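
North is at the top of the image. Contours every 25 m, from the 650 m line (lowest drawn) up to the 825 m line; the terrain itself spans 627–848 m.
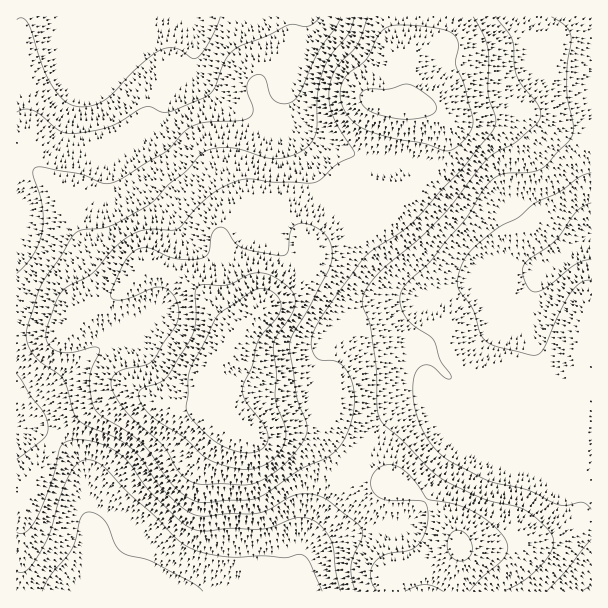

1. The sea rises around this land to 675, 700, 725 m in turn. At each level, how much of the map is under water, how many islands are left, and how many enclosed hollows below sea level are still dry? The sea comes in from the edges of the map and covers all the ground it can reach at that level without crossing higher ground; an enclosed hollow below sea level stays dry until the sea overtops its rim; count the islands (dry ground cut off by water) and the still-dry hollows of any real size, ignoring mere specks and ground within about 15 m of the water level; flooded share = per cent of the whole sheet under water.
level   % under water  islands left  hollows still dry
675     17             0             0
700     38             0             0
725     54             0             0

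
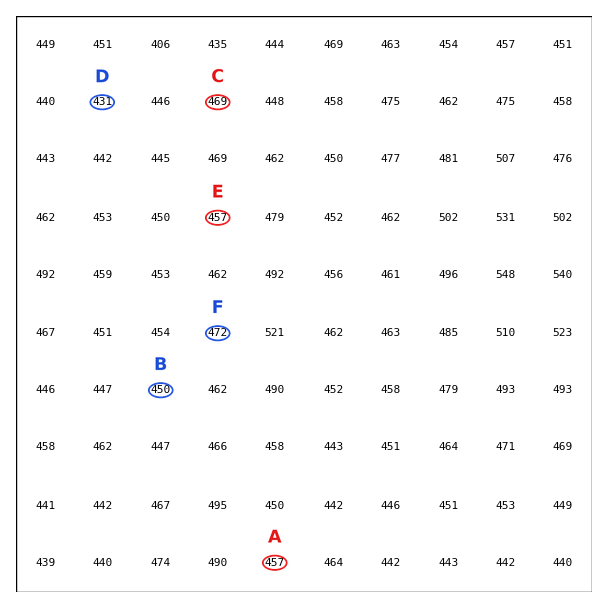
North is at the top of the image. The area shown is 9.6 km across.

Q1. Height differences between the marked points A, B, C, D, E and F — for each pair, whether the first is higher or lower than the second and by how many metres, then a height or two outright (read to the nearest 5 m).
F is higher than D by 40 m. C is higher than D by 40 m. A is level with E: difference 0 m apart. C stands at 470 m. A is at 455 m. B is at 450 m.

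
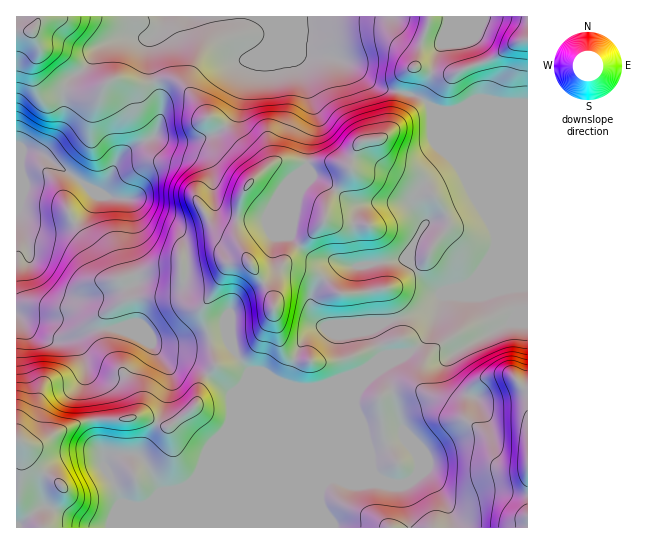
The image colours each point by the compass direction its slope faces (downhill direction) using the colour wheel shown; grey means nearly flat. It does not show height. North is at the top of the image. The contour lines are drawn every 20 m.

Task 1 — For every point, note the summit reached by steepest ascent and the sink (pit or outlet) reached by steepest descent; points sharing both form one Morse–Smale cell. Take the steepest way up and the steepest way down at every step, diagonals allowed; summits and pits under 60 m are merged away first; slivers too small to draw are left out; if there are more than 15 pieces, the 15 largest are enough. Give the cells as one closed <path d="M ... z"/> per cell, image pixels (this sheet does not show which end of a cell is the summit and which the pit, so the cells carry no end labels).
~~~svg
<path d="M269 32l-2 10-12 11-3 5-16 52-4 8-11 13-10 5-20 5-20 0-16-5-22 11-14 11-15 31-5 5 16 5 16 1 15 19 33 15 8 16 1 23-3 8-10 6-36-6-22 11-28 7-19 0-8-3-14-10-16-21-5-24-10-25-1 98 13 15 21 11 16 0 25-9 27-3 11 3 26 13 27 0 44-9 14 26 11 12 24 10 23 5 25-1 82-33-20 2-9-17-3-10 9-6 43-12 8-4 9-12 9-4-12 2-4-2-26-29 2-13 14-26-10-17 1-12 11-13 28-19-15-39-7-13-11-11-13-6-30-5-38-28-14-4-22-1-18-7z"/><path d="M17 315l0 213 306 0 1-14-5-16 1-11 35-81 0-8 6-12 13-13 19-12-70 26-25 1-23-5-24-10-11-12-14-26-44 9-27 0-26-13-15-3-23 3-25 9-16 0-21-11z"/><path d="M527 105l-56 0-16 6-22-1 19 19 5 9 38 91 1 16-7 14-15 21-33 17-10 32-8 13-10 9-34 18-20 21-4 8 0 8-35 81-1 11 5 16 1 14 203-1z"/><path d="M162 16l-145 0-1 134 21 2 6 3 47 34 11 4 18-35 14-11 18-8 6-8 4-16 0-13-10-29-2-32 11-12 3-7z"/><path d="M527 16l-272 1 6 3 7 11 19 17 18 7 22 1 14 4 38 28 38 8 20 15 18 0 16-6 57 0z"/><path d="M29 151l-13 0 0 64 11 26 2 18 19 27 9 7 13 6 19 0 24-6 22-9 1-5-8-28 0-20 3-13-3-17-25-5-9-4-51-37z"/><path d="M254 16l-91 1-3 12-11 12 2 32 10 29 0 13-6 20 2 2 14 4 20 0 20-5 17-13 8-13 16-52 16-19 0-10-7-9z"/><path d="M437 113l-1 4 19 45-28 19-11 13-1 12 10 17-14 26-2 13 20 23 13 8 21-6 13-9 19-29 1-15-39-96-5-9z"/><path d="M131 200l-3 1 3 13-3 37 8 31 13-1 17 6 9 0 7-3 6-11-1-23-4-11-6-7-31-13z"/><path d="M441 296l-8 11-8 4-43 12-9 6 3 10 9 17 22-3 16-11 13-27z"/>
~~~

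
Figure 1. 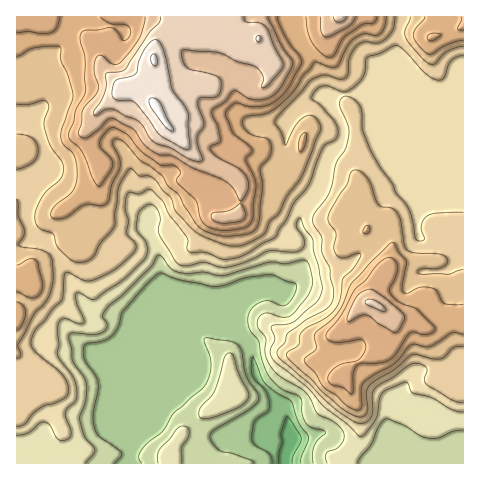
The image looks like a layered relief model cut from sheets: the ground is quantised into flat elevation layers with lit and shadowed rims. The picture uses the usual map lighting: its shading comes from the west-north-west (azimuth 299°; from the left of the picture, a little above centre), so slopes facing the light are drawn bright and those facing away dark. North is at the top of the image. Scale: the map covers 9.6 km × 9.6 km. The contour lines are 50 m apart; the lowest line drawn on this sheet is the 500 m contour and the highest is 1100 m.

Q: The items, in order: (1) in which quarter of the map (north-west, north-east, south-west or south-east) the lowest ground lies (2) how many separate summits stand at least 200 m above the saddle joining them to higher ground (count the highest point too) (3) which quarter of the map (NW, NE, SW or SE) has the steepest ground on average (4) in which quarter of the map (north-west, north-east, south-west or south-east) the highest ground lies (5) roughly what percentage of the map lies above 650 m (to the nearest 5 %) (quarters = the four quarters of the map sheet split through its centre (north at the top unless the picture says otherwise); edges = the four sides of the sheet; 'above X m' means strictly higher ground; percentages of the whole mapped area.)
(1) The lowest ground is in the south-east quarter.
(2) Counting only tops that stand 200 m proud, the map has 2 summits.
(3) The steepest ground, on average, is in the south-east quarter.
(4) The highest point lies in the north-west quarter of the map.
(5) About 80 % of the map lies above 650 m.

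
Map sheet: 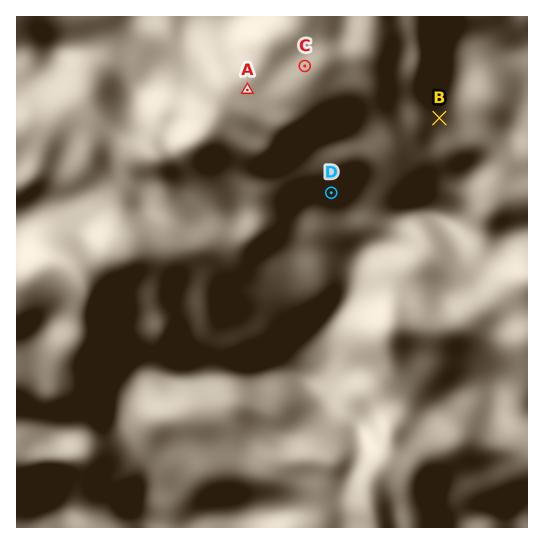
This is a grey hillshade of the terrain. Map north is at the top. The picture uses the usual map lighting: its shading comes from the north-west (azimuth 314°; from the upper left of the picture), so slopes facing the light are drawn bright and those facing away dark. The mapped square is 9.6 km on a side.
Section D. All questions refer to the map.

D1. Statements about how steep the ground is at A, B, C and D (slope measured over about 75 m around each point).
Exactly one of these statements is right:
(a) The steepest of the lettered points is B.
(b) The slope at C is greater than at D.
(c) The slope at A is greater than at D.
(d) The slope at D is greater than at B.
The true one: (d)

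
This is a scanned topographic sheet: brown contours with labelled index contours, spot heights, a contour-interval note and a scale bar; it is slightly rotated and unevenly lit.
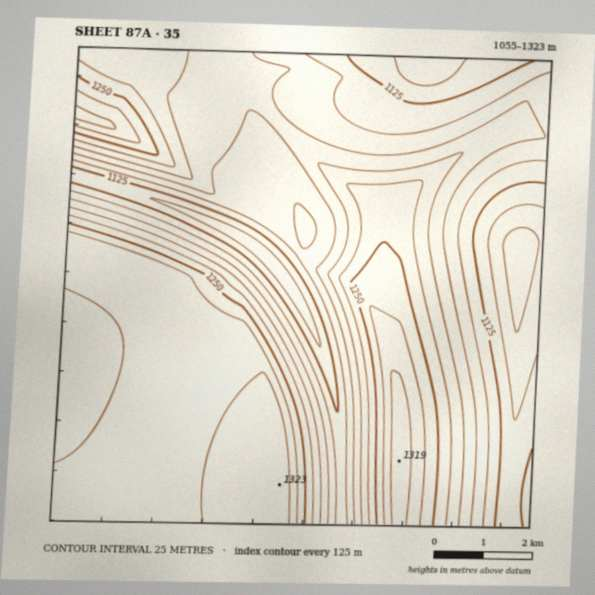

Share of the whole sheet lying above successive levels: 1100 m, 95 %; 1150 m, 77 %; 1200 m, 50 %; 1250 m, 34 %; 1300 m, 6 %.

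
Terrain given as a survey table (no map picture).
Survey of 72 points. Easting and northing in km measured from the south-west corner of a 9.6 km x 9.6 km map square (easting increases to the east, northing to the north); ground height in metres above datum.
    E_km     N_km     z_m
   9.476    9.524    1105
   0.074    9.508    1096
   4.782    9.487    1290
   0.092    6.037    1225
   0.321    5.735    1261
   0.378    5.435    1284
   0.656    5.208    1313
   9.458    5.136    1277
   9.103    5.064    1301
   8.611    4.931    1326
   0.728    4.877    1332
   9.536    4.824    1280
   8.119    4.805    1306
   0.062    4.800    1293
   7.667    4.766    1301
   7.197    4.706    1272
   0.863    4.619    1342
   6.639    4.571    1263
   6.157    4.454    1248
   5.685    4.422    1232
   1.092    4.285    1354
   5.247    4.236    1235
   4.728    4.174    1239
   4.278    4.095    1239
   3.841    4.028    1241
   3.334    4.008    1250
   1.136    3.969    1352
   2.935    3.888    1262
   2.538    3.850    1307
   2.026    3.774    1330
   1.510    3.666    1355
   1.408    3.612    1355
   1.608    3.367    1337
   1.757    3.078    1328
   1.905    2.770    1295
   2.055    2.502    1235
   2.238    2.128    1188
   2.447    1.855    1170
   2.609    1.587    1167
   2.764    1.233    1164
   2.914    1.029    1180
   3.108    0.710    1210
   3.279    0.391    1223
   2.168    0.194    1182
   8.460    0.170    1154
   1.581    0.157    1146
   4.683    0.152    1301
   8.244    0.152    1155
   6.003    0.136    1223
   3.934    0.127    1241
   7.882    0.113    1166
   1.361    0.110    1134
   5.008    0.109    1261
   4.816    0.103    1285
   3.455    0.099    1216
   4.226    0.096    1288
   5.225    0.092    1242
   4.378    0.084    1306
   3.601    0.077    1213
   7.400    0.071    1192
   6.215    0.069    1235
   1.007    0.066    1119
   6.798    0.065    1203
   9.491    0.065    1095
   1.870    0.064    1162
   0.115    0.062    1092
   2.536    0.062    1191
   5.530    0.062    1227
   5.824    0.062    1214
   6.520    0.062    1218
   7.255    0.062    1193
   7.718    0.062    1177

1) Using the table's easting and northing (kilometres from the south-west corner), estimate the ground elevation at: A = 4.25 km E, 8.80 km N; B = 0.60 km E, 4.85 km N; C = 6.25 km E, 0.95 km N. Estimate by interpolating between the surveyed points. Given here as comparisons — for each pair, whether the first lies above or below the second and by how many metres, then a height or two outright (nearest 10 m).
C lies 90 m below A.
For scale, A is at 1330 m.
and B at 1320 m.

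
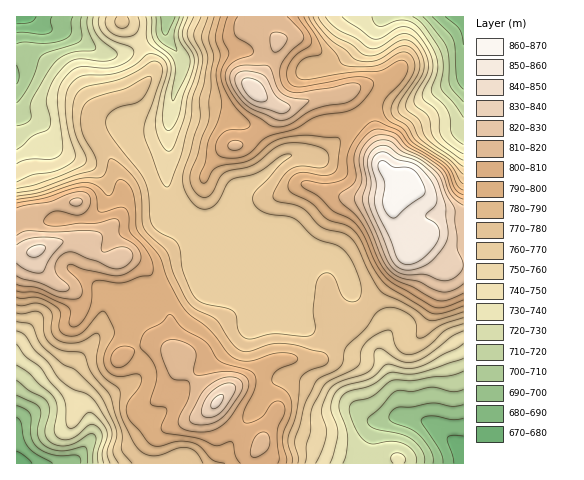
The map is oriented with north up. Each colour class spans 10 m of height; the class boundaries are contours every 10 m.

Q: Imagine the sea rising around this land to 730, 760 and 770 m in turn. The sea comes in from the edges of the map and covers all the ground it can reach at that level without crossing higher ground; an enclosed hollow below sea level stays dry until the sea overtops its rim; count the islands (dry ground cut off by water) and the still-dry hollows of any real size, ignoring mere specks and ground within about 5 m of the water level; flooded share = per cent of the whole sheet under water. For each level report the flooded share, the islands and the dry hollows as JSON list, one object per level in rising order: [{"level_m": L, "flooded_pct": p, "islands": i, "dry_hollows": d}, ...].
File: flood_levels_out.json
[{"level_m": 730, "flooded_pct": 14, "islands": 0, "dry_hollows": 0}, {"level_m": 760, "flooded_pct": 28, "islands": 0, "dry_hollows": 0}, {"level_m": 770, "flooded_pct": 44, "islands": 0, "dry_hollows": 0}]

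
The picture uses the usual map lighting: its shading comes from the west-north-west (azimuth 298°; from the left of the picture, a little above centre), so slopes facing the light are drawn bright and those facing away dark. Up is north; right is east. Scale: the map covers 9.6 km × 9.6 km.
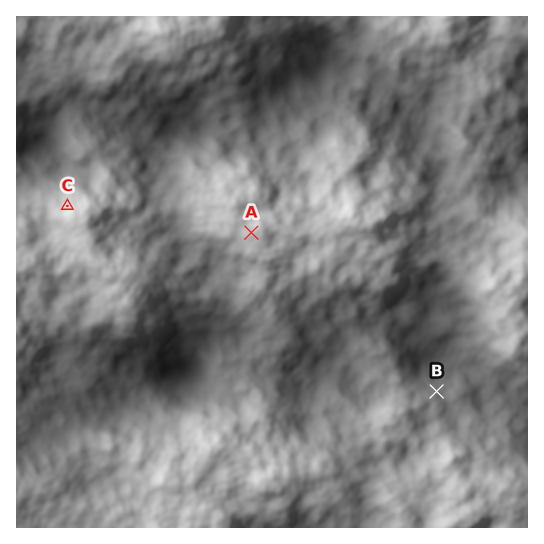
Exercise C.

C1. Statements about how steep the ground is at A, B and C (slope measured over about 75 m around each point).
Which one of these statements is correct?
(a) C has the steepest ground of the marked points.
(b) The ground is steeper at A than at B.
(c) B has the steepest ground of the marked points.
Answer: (a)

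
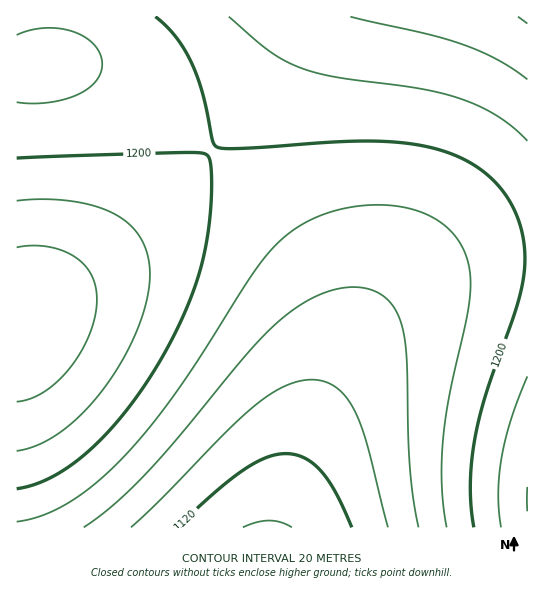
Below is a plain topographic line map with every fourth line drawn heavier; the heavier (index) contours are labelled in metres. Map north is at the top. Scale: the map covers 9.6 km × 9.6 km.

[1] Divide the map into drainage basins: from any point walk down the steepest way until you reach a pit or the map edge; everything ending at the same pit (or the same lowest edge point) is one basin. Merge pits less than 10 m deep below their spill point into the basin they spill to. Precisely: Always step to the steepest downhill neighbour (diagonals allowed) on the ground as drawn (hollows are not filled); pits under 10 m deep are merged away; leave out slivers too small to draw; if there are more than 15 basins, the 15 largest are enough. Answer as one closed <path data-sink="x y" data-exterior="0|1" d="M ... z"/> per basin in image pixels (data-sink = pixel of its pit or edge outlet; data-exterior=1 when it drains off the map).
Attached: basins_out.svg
<path data-sink="267 527" data-exterior="1" d="M527 16l-224 0-3 3-16 34-25 40-34 42-40 44-70 66-73 56-13 12-6 8-7 1 1 206 511-1z"/><path data-sink="42 63" data-exterior="0" d="M302 16l-286 1 1 304 6 0 6-8 13-12 73-56 44-40 46-47 54-65 25-40z"/>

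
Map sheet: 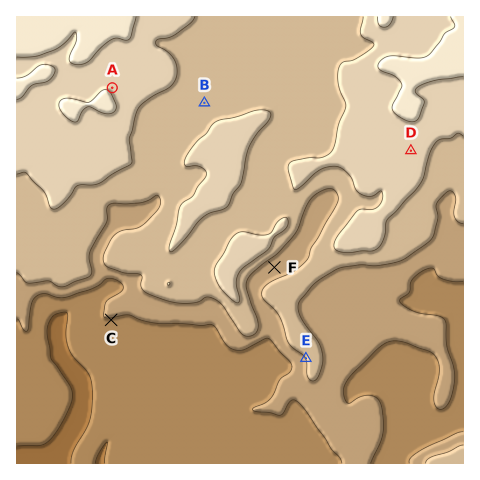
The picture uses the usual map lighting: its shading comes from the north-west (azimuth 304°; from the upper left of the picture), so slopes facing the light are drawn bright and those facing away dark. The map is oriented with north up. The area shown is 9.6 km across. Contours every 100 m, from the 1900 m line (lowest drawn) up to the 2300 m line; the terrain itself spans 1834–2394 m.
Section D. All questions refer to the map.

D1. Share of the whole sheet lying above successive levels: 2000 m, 74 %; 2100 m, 57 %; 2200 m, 26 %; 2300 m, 5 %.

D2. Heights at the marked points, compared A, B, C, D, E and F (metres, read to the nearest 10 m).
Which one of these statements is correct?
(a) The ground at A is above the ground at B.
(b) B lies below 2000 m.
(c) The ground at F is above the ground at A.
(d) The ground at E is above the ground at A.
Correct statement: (a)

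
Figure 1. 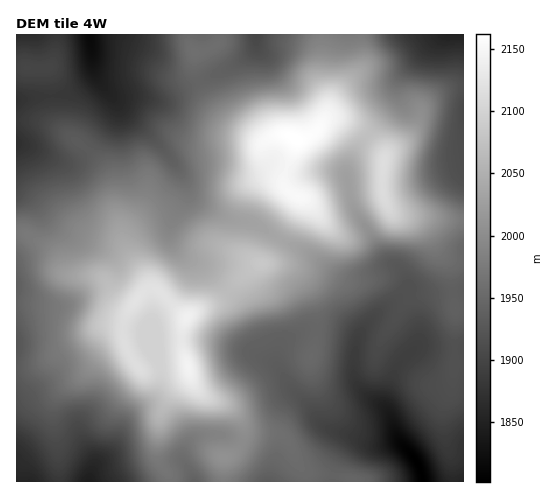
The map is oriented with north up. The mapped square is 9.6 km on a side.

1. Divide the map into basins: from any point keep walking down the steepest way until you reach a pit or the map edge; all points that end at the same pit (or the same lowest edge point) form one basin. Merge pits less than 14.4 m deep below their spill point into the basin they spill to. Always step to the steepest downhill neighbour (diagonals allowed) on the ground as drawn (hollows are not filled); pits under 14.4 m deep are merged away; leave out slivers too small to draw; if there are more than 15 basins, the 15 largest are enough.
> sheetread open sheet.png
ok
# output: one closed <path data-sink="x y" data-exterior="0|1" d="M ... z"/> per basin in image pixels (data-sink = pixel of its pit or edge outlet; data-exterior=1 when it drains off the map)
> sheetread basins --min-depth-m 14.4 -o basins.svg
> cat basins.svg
<path data-sink="423 481" data-exterior="1" d="M337 118l-8 0-7 4-9 12-17 8-12 31-1 11 5 8 12 6 0 3-5 13-27 46-15 7-32 32-27 13-7 6-28-27-5-3-9 3-19 25-3 7 0 17 3 7 8 15 7 8 46-5 8 21 9 10 25 10 20 25 34 4 6 8 8 20 7 8 2 11 157 0 1-262-60-4-12-4-10-20 3-33-3-9-21-22z"/><path data-sink="90 35" data-exterior="1" d="M220 34l-163 0-3 24-2 6-6 4 5 20 1 22 5 13 9 10 19 14 23 25 4 10 2 25 13 45 17 24 4 11 11 4 28 27 7-6 27-13 32-32 15-7 27-46 5-13 0-3-12-6-5-8 1-11 13-32-11-7-26 6-23-13-19-15-19-30-4-16 0-13 12-3 10-6 3-5z"/><path data-sink="89 481" data-exterior="1" d="M125 344l-10 3-11 5-22 24-15 9-9 9-4 7-1 22 5 23 2 36 110-1 0-4-8-11-5-13 3-37 11-22 17-15 2-6-1-6-13-2-35 5-9-11z"/><path data-sink="451 35" data-exterior="1" d="M463 34l-102 0 0 33-25 28-12 24 2 1 3-2 8 0 20 8 25 24 3 5-3 37 7 18 8 5 49 5 18-1z"/><path data-sink="17 143" data-exterior="1" d="M32 68l-16 0 0 164 10 2 26 16 13 21 4 3 33 4 17 21 13 6 17-17-5-12-20-29-10-40-2-25-4-10-23-25-26-20-7-17-4-40z"/><path data-sink="256 35" data-exterior="1" d="M321 34l-100 0-4 10-10 6-12 3 1 20 7 16 10 17 18 18 29 16 6 0 14-6 6 0 14 6 13-6 5-5 10-17 0-13-8-20z"/><path data-sink="17 481" data-exterior="1" d="M123 326l-21 1-60 36-26 5 1 114 42-1-1-35-5-23 1-22 4-7 9-9 15-9 22-24 20-8z"/><path data-sink="194 481" data-exterior="1" d="M189 374l-1 5-17 15-10 19-4 30 1 16 11 15 2 8 52 0 1-24 7-3 9-9 4-8 0-13-5-9-10-10-25-10-9-10z"/><path data-sink="269 481" data-exterior="1" d="M244 425l0 13-4 8-9 9-7 3 0 24 81-1 0-8-8-10-8-20-6-8-7-2-24-1z"/><path data-sink="17 35" data-exterior="1" d="M56 34l-39 0-1 33 32 1 4-4 4-11z"/>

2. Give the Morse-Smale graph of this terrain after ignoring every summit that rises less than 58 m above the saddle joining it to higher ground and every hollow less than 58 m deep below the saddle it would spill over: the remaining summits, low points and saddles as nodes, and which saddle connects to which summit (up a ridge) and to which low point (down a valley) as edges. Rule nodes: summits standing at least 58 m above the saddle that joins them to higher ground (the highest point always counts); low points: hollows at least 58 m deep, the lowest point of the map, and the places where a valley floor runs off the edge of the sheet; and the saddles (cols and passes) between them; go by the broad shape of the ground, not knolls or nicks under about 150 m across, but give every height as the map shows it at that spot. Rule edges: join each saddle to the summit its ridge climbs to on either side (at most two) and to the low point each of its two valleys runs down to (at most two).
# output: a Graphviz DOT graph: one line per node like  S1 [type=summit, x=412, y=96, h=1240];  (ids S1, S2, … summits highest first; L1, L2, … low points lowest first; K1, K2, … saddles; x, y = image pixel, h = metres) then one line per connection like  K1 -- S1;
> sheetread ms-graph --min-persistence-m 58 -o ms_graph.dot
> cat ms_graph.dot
graph terrain {
  S1 [type=summit, x=295, y=138, h=2162];
  S2 [type=summit, x=188, y=367, h=2144];
  L1 [type=low, x=423, y=480, h=1802];
  L2 [type=low, x=90, y=35, h=1815];
  L3 [type=low, x=88, y=481, h=1843];
  L4 [type=low, x=452, y=35, h=1849];
  K1 [type=saddle, x=280, y=240, h=2036];
  K2 [type=saddle, x=463, y=220, h=1972];
  K3 [type=saddle, x=17, y=233, h=1967];
  K4 [type=saddle, x=334, y=476, h=1942];
  K5 [type=saddle, x=85, y=148, h=1930];
  K1 -- S1;
  K1 -- S2;
  K1 -- L1;
  K1 -- L2;
  K2 -- S1;
  K2 -- L1;
  K2 -- L4;
  K3 -- S2;
  K3 -- L2;
  K3 -- L3;
  K4 -- S1;
  K4 -- S2;
  K4 -- L1;
  K5 -- S1;
  K5 -- S2;
  K5 -- L2;
}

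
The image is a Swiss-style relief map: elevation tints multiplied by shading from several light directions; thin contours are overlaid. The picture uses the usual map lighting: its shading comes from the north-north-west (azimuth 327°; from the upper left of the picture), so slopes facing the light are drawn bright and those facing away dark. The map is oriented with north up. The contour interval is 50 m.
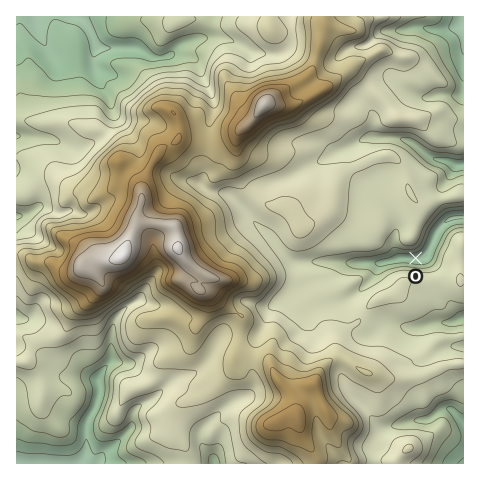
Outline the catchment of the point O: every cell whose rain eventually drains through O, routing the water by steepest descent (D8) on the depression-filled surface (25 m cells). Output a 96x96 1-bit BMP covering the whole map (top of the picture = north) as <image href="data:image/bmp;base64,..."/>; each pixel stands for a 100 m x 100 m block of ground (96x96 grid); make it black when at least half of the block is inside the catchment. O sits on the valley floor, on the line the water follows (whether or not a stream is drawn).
<image width="96" height="96" href="data:image/bmp;base64,Qk2+BAAAAAAAAD4AAAAoAAAAYAAAAGAAAAABAAEAAAAAAIAEAAATCwAAEwsAAAIAAAAAAAAA////AAAAAAAAAAAAAAAAAAAAAAAAAAAAAAAAAAAAAAAAAAAAAAAAAAAAAAAAAAAAAAAAAAAAAAAAAAAAAAAAAAAAAAAAAAAAAAAAAAAAAAAAAAAAAAAAAAAAAAAAAAAAAAAAAAAAAAAAAAAAAAAAAAAAAAAAAAAAAAAAAAAAAAAAAAAAAAAAAAAAAAAAAAAAAAAAAAAAAAAAAAAAAAAAGAAAAAAAAAAAAAAAGAAAAAAAAAAAAAAAGAAAAAAAAAAAAAAAPAAAAAAAAAAAAAAAPgAAAAAAAAAAAAAAfwAAAAAAAAAAAAAA/wAAAAAAAAAAAAAB/4AAAAAAAAAAAAAB/8AAAAAAAAAAAAAD/+AAAAAAAAAAAAAH//AAAAAAAAAAAAH///gAAAAAAAAAAAH///gAAAAAAAAAAAD///gAAAAAAAAAAAD///gAAAAAAAAAAAD///wAAAAAAAAAAAD///4AAAAAAAAAAAD///8AAAAAAAAAAAD///+AAAAAAAAAAAD////AAAAAAAAAAAH////gAAAAAAAAAAP////gAAAAAAAAAAf////wAAAAAAAAAA/////8AAAAAAAAAB//////gAAAAAAAAf//////wAAAAAAAAf//////4AAAAAAAAf//////8AAAAAAAAP//////+AAAAAAAAf//////+AAAAAAAA///////+AAAAAAAB///////+AAAAAAAD////////AAAAAAAH////////AAAAAAAH///////+AAAAAAAP///////+AAAAAAAP///////+AAAAAAAP///////+AAAAAAAP///////+AAAAAAD////8f//+AAAAAA/////8H///AAAAAA/////4D///AAAAAA/////wB///gAAAAAf///8AB///AAAAAAf///4AB///AAAAAAf///gAB//+AAAAAAf///AAA//8AAAAAAf//+AAA//8AAAAAAP//8AAA//8AAAAAAP//4AAAf/8AAAAAAP//4AAAP/4AAAAAAH//4AAAD/4AAAAAAH//4AAAA/wAAAAAAD//4AAAAHgAAAAAAD//4AAAAAAAAAAAAB//4AAAAAAAAAAAAAf/4AAAAAAAAAAAAAAAYAAAAAAAAAAAAAAAAAAAAAAAAAAAAAAAAAAAAAAAAAAAAAAAAAAAAAAAAAAAAAAAAAAAAAAAAAAAAAAAAAAAAAAAAAAAAAAAAAAAAAAAAAAAAAAAAAAAAAAAAAAAAAAAAAAAAAAAAAAAAAAAAAAAAAAAAAAAAAAAAAAAAAAAAAAAAAAAAAAAAAAAAAAAAAAAAAAAAAAAAAAAAAAAAAAAAAAAAAAAAAAAAAAAAAAAAAAAAAAAAAAAAAAAAAAAAAAAAAAAAAAAAAAAAAAAAAAAAAAAAAAAAAAAAAAAAAAAAAAAAAAAAAAAAAAAAAAAAAAAAAAAAAAAAAAAAAAAAAAAAAAAAAAAAAAAAAAAAAAAAAAAAAAAAAAAAAAAAAAAAAAAAAAAAAAAAAAAAAAAAAAAAAAAAAAAAAAAAAAAAAAAA="/>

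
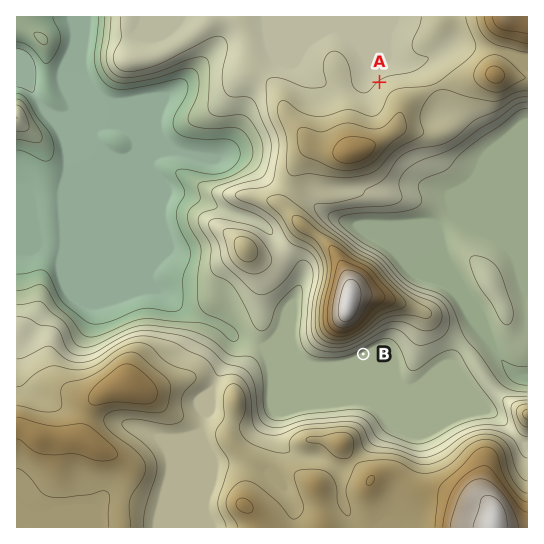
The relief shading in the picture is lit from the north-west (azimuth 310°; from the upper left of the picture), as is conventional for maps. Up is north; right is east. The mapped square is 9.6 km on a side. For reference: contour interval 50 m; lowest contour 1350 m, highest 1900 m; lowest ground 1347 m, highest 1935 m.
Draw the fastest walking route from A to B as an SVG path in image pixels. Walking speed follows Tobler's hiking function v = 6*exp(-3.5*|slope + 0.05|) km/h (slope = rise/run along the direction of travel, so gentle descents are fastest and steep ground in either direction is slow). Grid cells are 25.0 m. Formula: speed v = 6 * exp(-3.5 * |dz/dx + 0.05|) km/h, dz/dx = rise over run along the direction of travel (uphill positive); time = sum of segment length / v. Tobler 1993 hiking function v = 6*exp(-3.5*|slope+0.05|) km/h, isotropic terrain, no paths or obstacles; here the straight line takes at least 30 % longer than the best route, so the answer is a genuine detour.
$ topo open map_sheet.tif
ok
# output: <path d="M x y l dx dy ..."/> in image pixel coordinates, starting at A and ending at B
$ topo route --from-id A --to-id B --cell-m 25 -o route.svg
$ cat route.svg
<path d="M379 82l-24 24-2 1-32 32-7 14-15 14-20 40 0 6 4 8 0 1 2 3 0 4 20 40 0 69 4 8 5 5 11 6 33 0 5-3"/>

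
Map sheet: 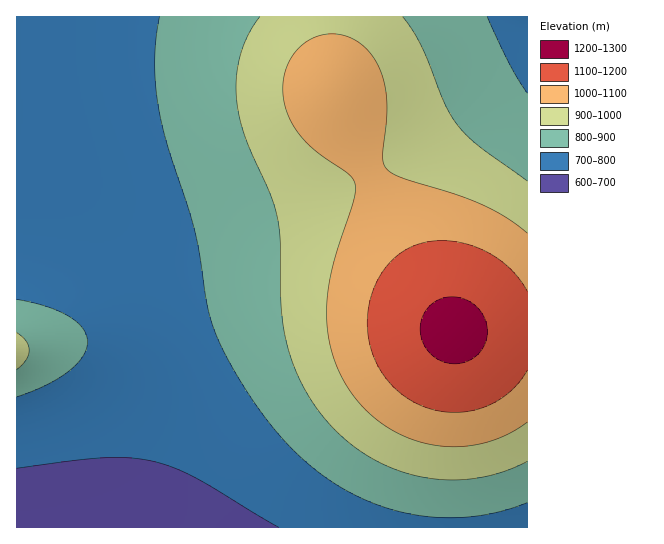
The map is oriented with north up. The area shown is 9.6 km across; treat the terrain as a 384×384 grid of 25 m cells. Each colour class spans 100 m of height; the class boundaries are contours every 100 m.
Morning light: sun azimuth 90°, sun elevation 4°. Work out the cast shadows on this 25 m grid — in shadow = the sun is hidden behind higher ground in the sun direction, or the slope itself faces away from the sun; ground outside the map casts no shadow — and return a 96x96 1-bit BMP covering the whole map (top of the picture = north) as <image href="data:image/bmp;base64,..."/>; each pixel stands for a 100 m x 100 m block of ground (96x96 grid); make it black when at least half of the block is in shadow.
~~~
<image width="96" height="96" href="data:image/bmp;base64,Qk2+BAAAAAAAAD4AAAAoAAAAYAAAAGAAAAABAAEAAAAAAIAEAAATCwAAEwsAAAIAAAAAAAAA////AAAAAAAAAAAAAAAAAAAAAAAAAAAAAAAAAAAAAAAAAAAAAAAAAAAAAAAAAAAAAAAAAAAAAAAAAAAAAAAAAAAAAAAAAAAAAAAAAAAAAAAAAAAAAAAAAAAAAAAAAAAAAAAAAAAAAAAAAAAAAAAAAAAAAAAAAAAAAAAAAAAAAAAAAAAAAAAAAAAAAAAAAAAAAAAP/4AAAAAAAAAAAAH//+AAAAAAAAAAAA////gAAAAAAAAAAP////wAAAAAAAAAA/////4AAAAAAAAAH/////4AAAAAAAAAf/////8AAAAAAAAB//////8AAAAAAAAH//////+AAAAAAAAf//////+AAAAAAAB////////AAAAAAAD////////AAAAAAAH////////AAAAAAAP////////AAAAAAAf////////gAAAAAA/////////gAAAAAB/////////gAAAAAB/////////gAAAAAD/////////gAAAAAD/////////gAAAAAD/////////gAAAAAH/////////gAAAAAH/////////gAAAAAH/////////gAAAAAH/////////gAAAAAH/////////gAAAAAP/////////gAAAAAP/////////gAAAAAP/////////gAAAAAP/////////gAAAAAP/////////gAAAAAH/////////AAAAAAH/////////AAAAAAH/////////AAAAAAD/////////AAAAAAB////////+AAAAAAA////////+AAAAAAAf///////8AAAAAAAP///////8AAAAAAAH///////4AAAAAAAB///////wAAAAAAAA///////gAAAAAAAAP//////AAAAAAAAAH/////+AAAAAAAAAB/////4AAAAAAAAAAf////gAAAAAAAAAAP///+AAAAAAAAAAAH///8AAAAAAAAAAAD///wAAAAAAAAAAAD///AAAAAAAAAAAAD//+AAAAAAAAAAAAD//8AAAAAAAAAAAAH//8AAAAAAAAAAAAP//8AAAAAAAAAAAAf//8AAAAAAAAAAAA///8AAAAAAAAAAAD///8AAAAAAAAAAAH///8AAAAAAAAAAAf///8AAAAAAAAAAA////8AAAAAAAAAAD////8AAAAAAAAAAH////8AAAAAAAAAAP////+AAAAAAAAAA/////+AAAAAAAAAB/////+AAAAAAAAAD/////+AAAAAAAAAH/////+AAAAAAAAAP/////+AAAAAAAAAf/////+AAAAAAAAAf/////+AAAAAAAAAf/////+AAAAAAAAAf/////+AAAAAAAAAf/////+AAAAAAAAAf/////+AAAAAAAAAP/////+AAAAAAAAAH/////+AAAAAAAAAB/////+AAAAAAAAAA/////8AAAAAAAAAAP////8AAAAAAAAAAD////8AAAAAAAAAAA////4AAAAAAAAAAAH///4AAAAAAAAAAAA///wAAAAAAAAAAAAH//gAAAAAAAAAAAAAf+AAAAAAAA="/>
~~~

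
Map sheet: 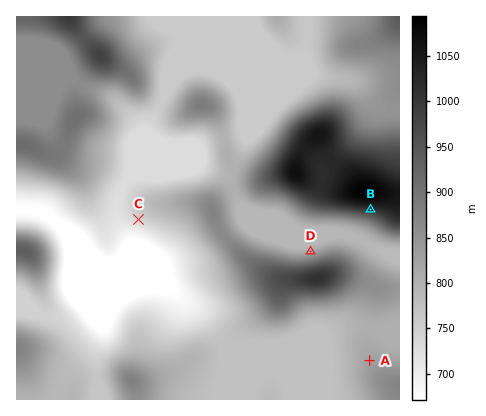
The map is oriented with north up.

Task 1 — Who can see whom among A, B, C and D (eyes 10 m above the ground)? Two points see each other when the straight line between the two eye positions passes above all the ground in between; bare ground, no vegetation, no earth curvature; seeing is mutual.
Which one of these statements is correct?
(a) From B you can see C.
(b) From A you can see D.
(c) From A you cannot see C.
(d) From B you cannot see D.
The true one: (c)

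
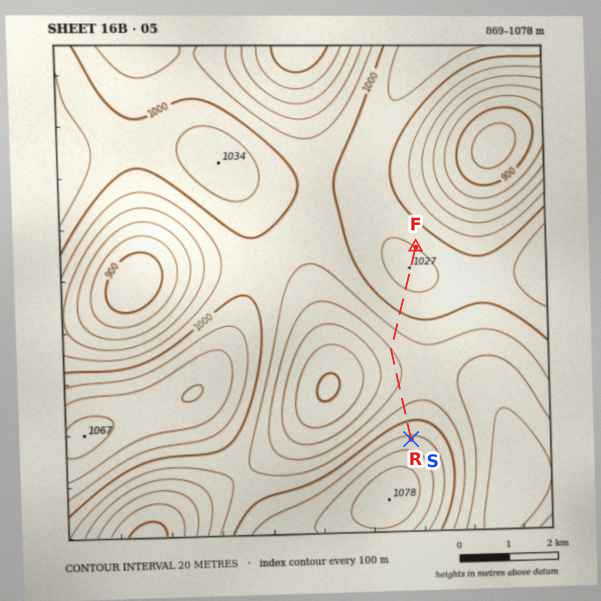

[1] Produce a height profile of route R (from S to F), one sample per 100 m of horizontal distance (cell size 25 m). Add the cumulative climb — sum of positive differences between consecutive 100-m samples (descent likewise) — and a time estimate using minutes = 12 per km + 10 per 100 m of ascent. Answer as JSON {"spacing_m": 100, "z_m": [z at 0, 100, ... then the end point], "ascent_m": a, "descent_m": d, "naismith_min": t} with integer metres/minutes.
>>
{"spacing_m": 100, "z_m": [1026, 1019, 1012, 1005, 998, 991, 984, 978, 973, 968, 964, 960, 958, 956, 955, 955, 956, 957, 959, 964, 969, 974, 979, 985, 990, 996, 1001, 1006, 1010, 1015, 1018, 1021, 1024, 1025, 1026, 1027, 1026, 1025, 1023, 1020, 1020], "ascent_m": 71, "descent_m": 77, "naismith_min": 54}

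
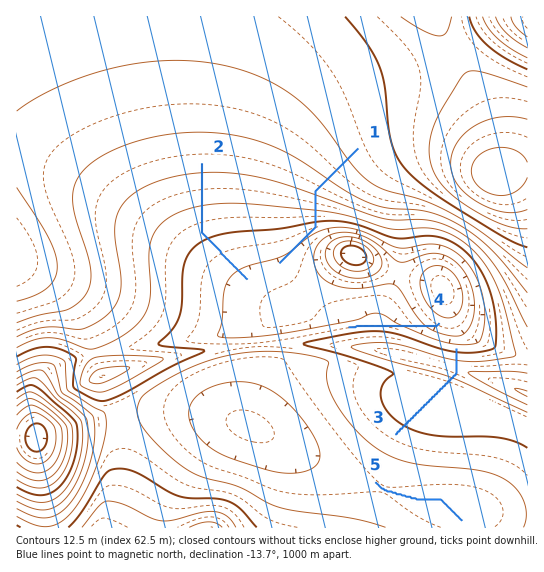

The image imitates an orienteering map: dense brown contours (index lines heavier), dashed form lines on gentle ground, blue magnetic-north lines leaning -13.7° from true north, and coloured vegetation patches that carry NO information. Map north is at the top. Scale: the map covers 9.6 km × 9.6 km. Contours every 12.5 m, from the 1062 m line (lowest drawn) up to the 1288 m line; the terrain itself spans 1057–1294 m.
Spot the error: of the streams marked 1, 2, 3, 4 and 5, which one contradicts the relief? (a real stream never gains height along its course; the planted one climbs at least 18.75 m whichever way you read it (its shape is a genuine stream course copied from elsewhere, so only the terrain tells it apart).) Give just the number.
3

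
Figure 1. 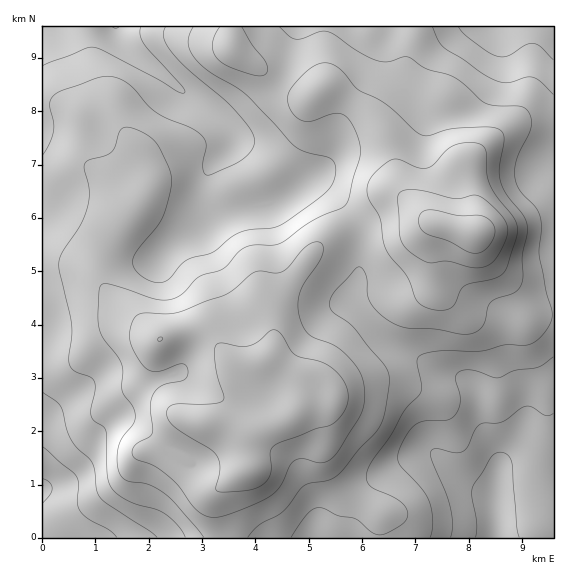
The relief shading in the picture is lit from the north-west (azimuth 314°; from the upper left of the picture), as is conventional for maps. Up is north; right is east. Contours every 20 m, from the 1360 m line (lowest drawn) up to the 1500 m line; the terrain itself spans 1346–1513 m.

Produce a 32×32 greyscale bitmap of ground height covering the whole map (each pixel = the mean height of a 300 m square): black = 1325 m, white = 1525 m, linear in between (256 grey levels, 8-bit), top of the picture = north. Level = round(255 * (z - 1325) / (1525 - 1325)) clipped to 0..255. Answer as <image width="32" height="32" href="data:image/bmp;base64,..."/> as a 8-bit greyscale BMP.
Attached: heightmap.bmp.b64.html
<image width="32" height="32" href="data:image/bmp;base64,Qk02CAAAAAAAADYEAAAoAAAAIAAAACAAAAABAAgAAAAAAAAEAAATCwAAEwsAAAABAAAAAAAAAAAAAAEBAQACAgIAAwMDAAQEBAAFBQUABgYGAAcHBwAICAgACQkJAAoKCgALCwsADAwMAA0NDQAODg4ADw8PABAQEAAREREAEhISABMTEwAUFBQAFRUVABYWFgAXFxcAGBgYABkZGQAaGhoAGxsbABwcHAAdHR0AHh4eAB8fHwAgICAAISEhACIiIgAjIyMAJCQkACUlJQAmJiYAJycnACgoKAApKSkAKioqACsrKwAsLCwALS0tAC4uLgAvLy8AMDAwADExMQAyMjIAMzMzADQ0NAA1NTUANjY2ADc3NwA4ODgAOTk5ADo6OgA7OzsAPDw8AD09PQA+Pj4APz8/AEBAQABBQUEAQkJCAENDQwBEREQARUVFAEZGRgBHR0cASEhIAElJSQBKSkoAS0tLAExMTABNTU0ATk5OAE9PTwBQUFAAUVFRAFJSUgBTU1MAVFRUAFVVVQBWVlYAV1dXAFhYWABZWVkAWlpaAFtbWwBcXFwAXV1dAF5eXgBfX18AYGBgAGFhYQBiYmIAY2NjAGRkZABlZWUAZmZmAGdnZwBoaGgAaWlpAGpqagBra2sAbGxsAG1tbQBubm4Ab29vAHBwcABxcXEAcnJyAHNzcwB0dHQAdXV1AHZ2dgB3d3cAeHh4AHl5eQB6enoAe3t7AHx8fAB9fX0Afn5+AH9/fwCAgIAAgYGBAIKCggCDg4MAhISEAIWFhQCGhoYAh4eHAIiIiACJiYkAioqKAIuLiwCMjIwAjY2NAI6OjgCPj48AkJCQAJGRkQCSkpIAk5OTAJSUlACVlZUAlpaWAJeXlwCYmJgAmZmZAJqamgCbm5sAnJycAJ2dnQCenp4An5+fAKCgoAChoaEAoqKiAKOjowCkpKQApaWlAKampgCnp6cAqKioAKmpqQCqqqoAq6urAKysrACtra0Arq6uAK+vrwCwsLAAsbGxALKysgCzs7MAtLS0ALW1tQC2trYAt7e3ALi4uAC5ubkAurq6ALu7uwC8vLwAvb29AL6+vgC/v78AwMDAAMHBwQDCwsIAw8PDAMTExADFxcUAxsbGAMfHxwDIyMgAycnJAMrKygDLy8sAzMzMAM3NzQDOzs4Az8/PANDQ0ADR0dEA0tLSANPT0wDU1NQA1dXVANbW1gDX19cA2NjYANnZ2QDa2toA29vbANzc3ADd3d0A3t7eAN/f3wDg4OAA4eHhAOLi4gDj4+MA5OTkAOXl5QDm5uYA5+fnAOjo6ADp6ekA6urqAOvr6wDs7OwA7e3tAO7u7gDv7+8A8PDwAPHx8QDy8vIA8/PzAPT09AD19fUA9vb2APf39wD4+PgA+fn5APr6+gD7+/sA/Pz8AP39/QD+/v4A////ADU6PkNJVF9odo2cnpqQiX5ycXR1eXt2bl1JOCYdKTQ0Nj1GTlhmcHeJorCup56Wint3ent+gXxwXUg3JR8rNDQvO0tdb36Di561wMC7s6aXh4GBf318dWlYQzMlISw0My46S2SCkpWgrrfAy9LNuaOWkoyBeHBoXk4+MikkLTQzO0dUaIqiqK+xsrvO2tXBraannIp5al9URz86MCguNTZIVWFtiaexsbK4xdDUz8S5tbatmIZxXU5HR0U4LzI4O1Bda3SDmai0wM3U0dDPzsvFwbmmloJoVVFTTEA8Oj1AVWFxe4GOo73O1dPNy83S1dHLxrOhjnZmYmBUSklEQkVdZXF9h5OlusPDxMfJy87T0s7Nu6WTgXZwaFpRVE5JTGZtc3yKmqatsLO+yMvMzM7Ozsy6pZWHe3FlWldbV1NUa3V7f4mcq62rsMDLzs/OzMzKwrGhk4Z6b2ZgY2RhX1tqdoKIkaW3u7S1wcrLzs7IwbyypZeKgXt3dXV1cnBuZmdzhI+brL3Ev73Cwr/EycCyqqOZjYeHiIeKjYmBf350aHSFkp2qtbm5vLy4ub/CuKidl5GNkJebnJ+dlIuIh3xseIeSm6KinqKssLK4vLuzpZiQj5KYoamvraOXj4yHfHB7iJKVkomDi5qkqbG2tLGom5KQk5mjsbm0qaGblYh5c32Jj4qAdnN9jJSapq2tr66kmJKUnKm5wLu6ubCeiXdzfYWIhHxybnN6f4uboqKosKuflZimuMXJytPVwqSGdG13f4SGgnhvbGxveoiOj5moqqKZnbDF09nf6ejTr4p0Z3F6gomLg3ZsZ2ZrcnV4g5Sfnpuhssrd5+nr6dezjXRmbXaAiY6KfW5lY2ZoaWpwfYuTmqe3ytre2dfWwp6Cc2dtdX+GiomAcWVjaGpqaWlteIaYr77HysfCxMGmhnVuaG93foGChIByZWFlam5va2pwfZSruLu3trm8tJd7bmhmcXh7fH5/e3BlXl1ham9wcXV9jZ+rrairtbmxl3xtZGFtdHZ5fX13bGVeV1ljbXd+gIONnKaknJ6pr6uahHJmXmlxc3d6dm1lX1hTWWZ0g4uLipKeopuRkJSXl5OIeWtfaG9xdHFoXlhSUFZkc4GPl5WTl5yZkImIiIWDgoB4bF9laWxtaFxSSkpUY3KAipSdn5uXlI6HhIWGgHdxcXBmVlpeYmNcUEdHVWl4hY2PkJmgnJGJhIF/gH51aWFhZFxJTlNWU0hCRldtgpGYlo6JjpWRhX57fHp1b2VYT1BVTz1BRkc/O0RVaX2Pnp2RiICCh4J6dnR2dGleU0hCRUlFMzY9OzE5TV5tfY2aloiAeHd7d3Jybm5tYVFFPTo+Qj8="/>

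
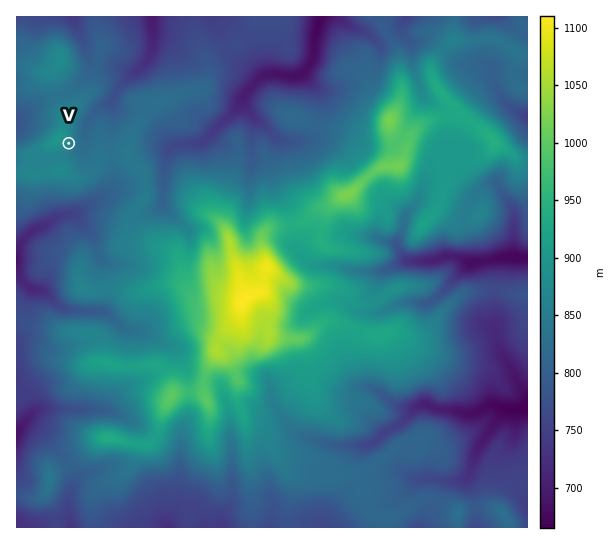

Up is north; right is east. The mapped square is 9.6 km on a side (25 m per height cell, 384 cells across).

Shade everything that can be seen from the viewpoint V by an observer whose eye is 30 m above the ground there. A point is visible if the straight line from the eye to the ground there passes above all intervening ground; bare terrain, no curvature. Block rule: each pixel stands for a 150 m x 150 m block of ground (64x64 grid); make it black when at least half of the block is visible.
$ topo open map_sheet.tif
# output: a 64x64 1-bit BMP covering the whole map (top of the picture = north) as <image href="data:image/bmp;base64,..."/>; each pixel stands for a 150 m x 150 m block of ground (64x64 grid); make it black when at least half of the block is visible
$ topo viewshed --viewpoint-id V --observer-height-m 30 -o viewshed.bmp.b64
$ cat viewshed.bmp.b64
<image width="64" height="64" href="data:image/bmp;base64,Qk0+AgAAAAAAAD4AAAAoAAAAQAAAAEAAAAABAAEAAAAAAAACAAATCwAAEwsAAAIAAAAAAAAA////AAAAAAAAAAAAAAAAAAAAAAAAAAAAAAAAAAAAAAAAAAAAAAAAAOAAAAAAAAAAgAAAAAAAAACIAAAAAAAAANgAAAAAAAAA+AAAAAAAAAAwAAAAAAAAAAAAAAAAAAAAADAAAAAAAAAAAAAAAAAAAAAAAAAAAAAAAAAAAAAAAAAAAGAAAAAAAIAAYwAAAAAAAAB/AAAAAAAAAD8AAAAAAAAAPwAAAAAAAY//AAAAAAAR//cAAAAAAHD/g4AAAAAAIHwDgAAAAAA/8AfAAAAAAP8AD8AAAAAA/AAP4AAAAAC4AA/wAAAAAAAAH/AAAAAAAH8f8AAAAAAH///wAAAAAAf///AAAAAAB///8gAAAAAH8f/wAAAAAAP7++AAAAAAAf/74AAAAAAA///iAAAAAAA//8IAAAAAAD//wxAAAAAAHg/j/gAAAAAfH+P/AAAAAA+fg/+AAAAAD5+D/8AAAAGPD+P/4AAAf+8P4/94AAB//w/z//wAAD/+A/J//4AAB/4A8j//gAAH/gBwP/4AAAP+BDB//gAAA/8cEf/+AAAD//kD4f4AAADv/wPA/gAAAP//A4D/AAAAfv8AAf8AABgMBgAD/wAAPAAAAAP3AAAOB/kAA/MAAAZ//wAB8xAAAH5/AAHxEAAAeH8fweAeAABAPj/Ahn4AAEA+P8AcfgAAQD5/wDw+AA=="/>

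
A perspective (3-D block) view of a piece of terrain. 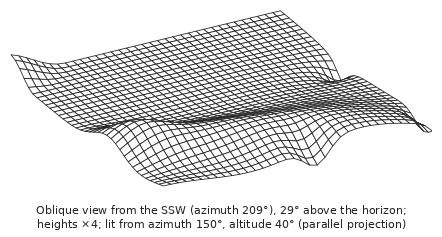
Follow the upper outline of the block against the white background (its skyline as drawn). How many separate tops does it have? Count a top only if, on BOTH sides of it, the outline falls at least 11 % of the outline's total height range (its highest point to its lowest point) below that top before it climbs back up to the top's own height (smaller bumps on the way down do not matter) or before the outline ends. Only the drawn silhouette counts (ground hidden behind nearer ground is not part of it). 2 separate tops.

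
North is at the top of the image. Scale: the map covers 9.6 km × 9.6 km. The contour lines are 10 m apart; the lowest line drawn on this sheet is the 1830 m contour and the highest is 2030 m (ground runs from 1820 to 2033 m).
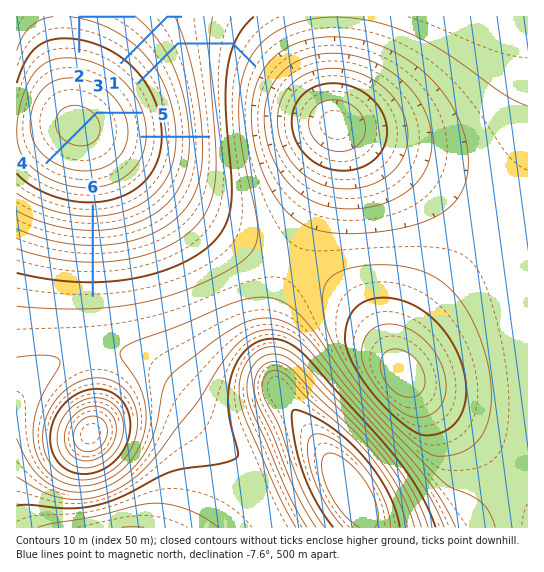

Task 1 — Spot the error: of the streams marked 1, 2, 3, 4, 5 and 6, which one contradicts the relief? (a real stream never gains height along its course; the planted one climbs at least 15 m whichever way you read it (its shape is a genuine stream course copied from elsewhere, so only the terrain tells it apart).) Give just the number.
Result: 4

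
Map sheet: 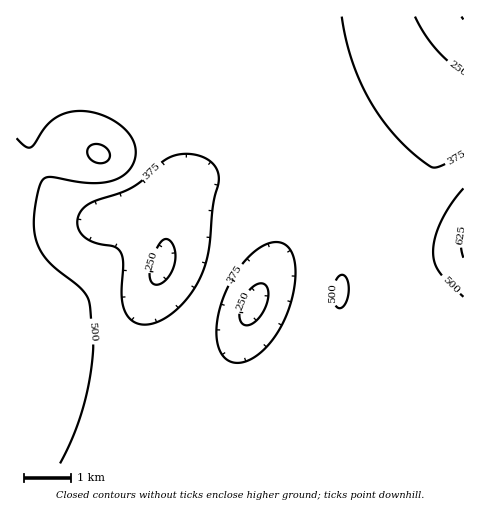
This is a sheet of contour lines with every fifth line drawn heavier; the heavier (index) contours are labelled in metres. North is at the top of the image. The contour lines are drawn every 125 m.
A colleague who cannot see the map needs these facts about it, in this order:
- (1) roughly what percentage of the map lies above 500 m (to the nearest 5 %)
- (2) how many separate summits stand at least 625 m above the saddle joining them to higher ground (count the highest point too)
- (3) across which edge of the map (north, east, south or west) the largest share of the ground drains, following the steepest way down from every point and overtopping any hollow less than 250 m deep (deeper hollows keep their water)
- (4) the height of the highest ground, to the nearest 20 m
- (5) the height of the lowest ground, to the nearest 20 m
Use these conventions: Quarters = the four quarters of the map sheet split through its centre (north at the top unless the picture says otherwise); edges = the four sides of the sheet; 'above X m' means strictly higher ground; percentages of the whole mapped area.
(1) Roughly 10 % of the ground is higher than 500 m.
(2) There is 1 summit with 625 m or more of prominence.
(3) Most of the ground drains across the eastern edge.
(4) About 640 m is the highest elevation on the sheet.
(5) The lowest ground is at about 120 m.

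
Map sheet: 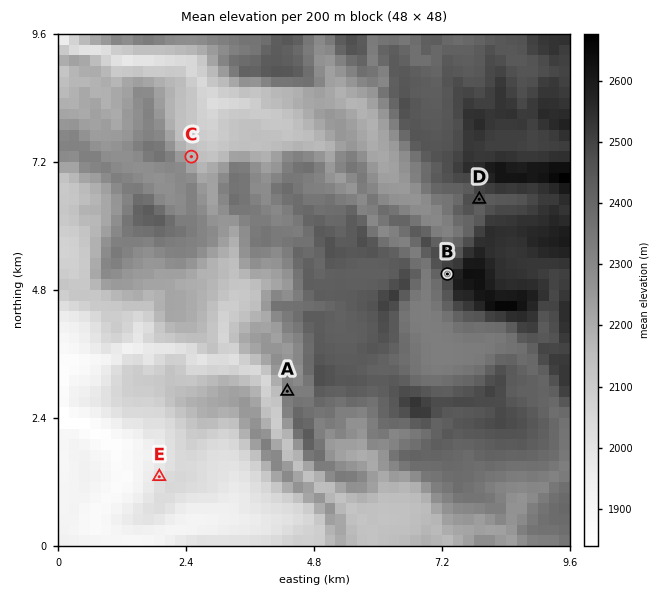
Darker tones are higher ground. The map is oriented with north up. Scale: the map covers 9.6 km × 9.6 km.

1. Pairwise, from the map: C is below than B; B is above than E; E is below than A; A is below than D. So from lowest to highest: E C A D B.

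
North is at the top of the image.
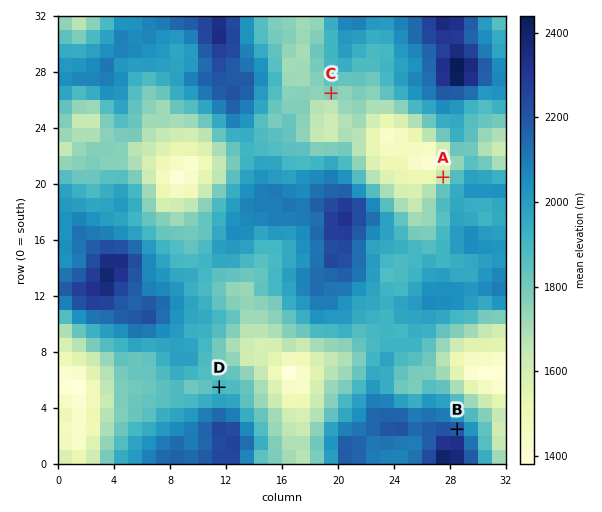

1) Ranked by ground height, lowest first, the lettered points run A C D B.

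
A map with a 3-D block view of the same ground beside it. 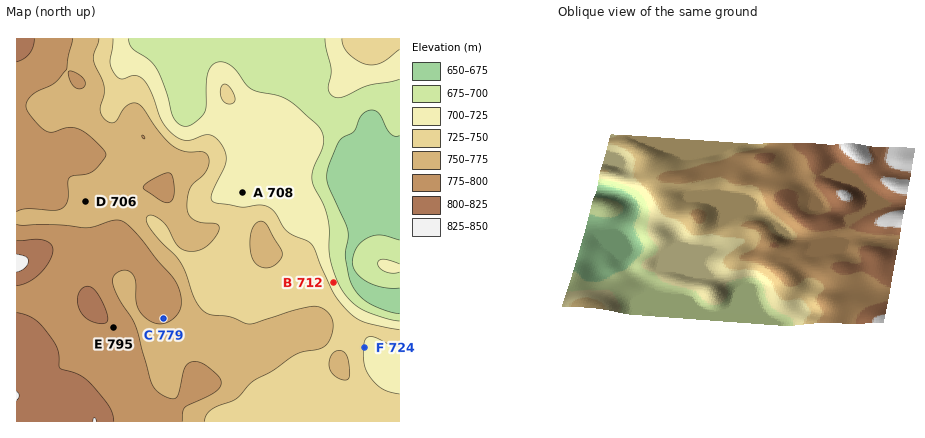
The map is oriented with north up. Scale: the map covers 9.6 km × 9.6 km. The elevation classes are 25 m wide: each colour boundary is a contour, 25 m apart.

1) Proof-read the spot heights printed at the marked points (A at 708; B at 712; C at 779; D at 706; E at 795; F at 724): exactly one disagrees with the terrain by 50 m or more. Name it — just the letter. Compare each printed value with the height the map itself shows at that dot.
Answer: D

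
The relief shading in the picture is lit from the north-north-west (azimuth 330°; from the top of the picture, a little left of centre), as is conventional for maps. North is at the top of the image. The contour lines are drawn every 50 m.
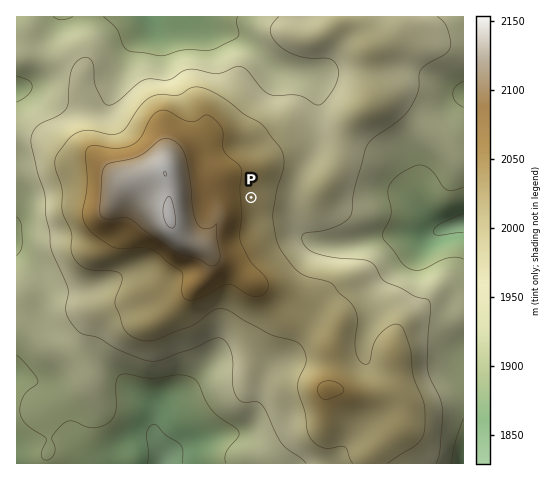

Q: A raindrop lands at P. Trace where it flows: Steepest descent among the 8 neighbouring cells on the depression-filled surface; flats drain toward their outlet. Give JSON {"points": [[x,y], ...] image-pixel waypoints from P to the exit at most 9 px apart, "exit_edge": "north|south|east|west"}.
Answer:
{"points": [[251, 197], [260, 197], [270, 197], [279, 197], [288, 197], [294, 207], [295, 216], [299, 225], [306, 235], [315, 242], [325, 243], [334, 244], [343, 244], [353, 243], [362, 242], [371, 239], [381, 238], [390, 238], [399, 237], [409, 237], [418, 237], [427, 236], [437, 231], [446, 228], [455, 225], [463, 224]], "exit_edge": "east"}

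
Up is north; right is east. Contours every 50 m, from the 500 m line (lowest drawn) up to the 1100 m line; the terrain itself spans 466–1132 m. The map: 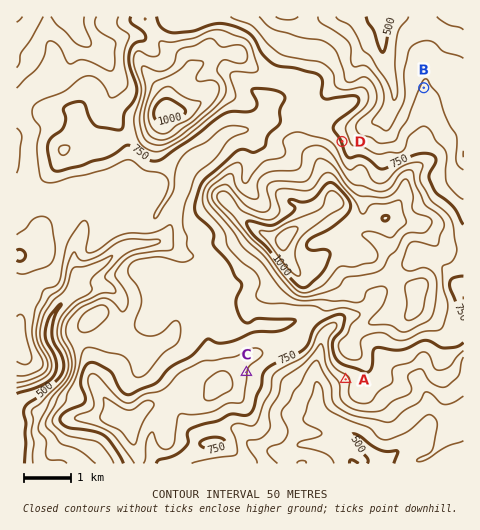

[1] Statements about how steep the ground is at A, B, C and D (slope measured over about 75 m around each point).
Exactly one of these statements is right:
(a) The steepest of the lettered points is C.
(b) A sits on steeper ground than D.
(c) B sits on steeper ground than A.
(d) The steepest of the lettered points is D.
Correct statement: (d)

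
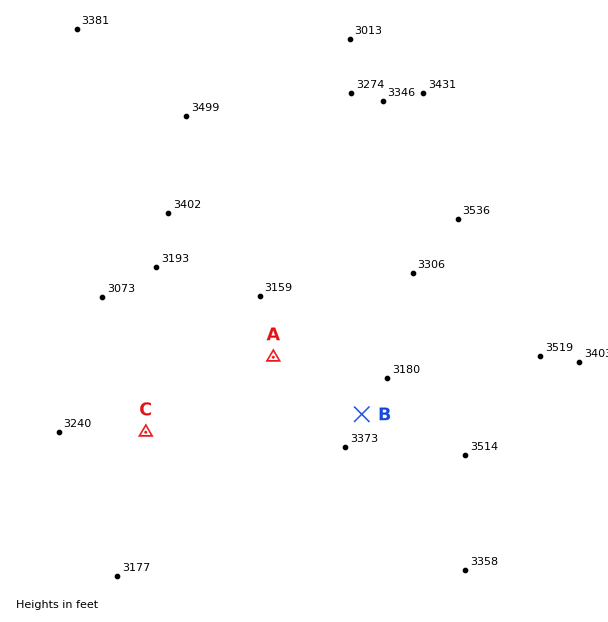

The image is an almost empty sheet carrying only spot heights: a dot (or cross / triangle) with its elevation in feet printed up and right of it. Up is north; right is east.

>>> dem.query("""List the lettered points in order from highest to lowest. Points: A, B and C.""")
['C', 'B', 'A']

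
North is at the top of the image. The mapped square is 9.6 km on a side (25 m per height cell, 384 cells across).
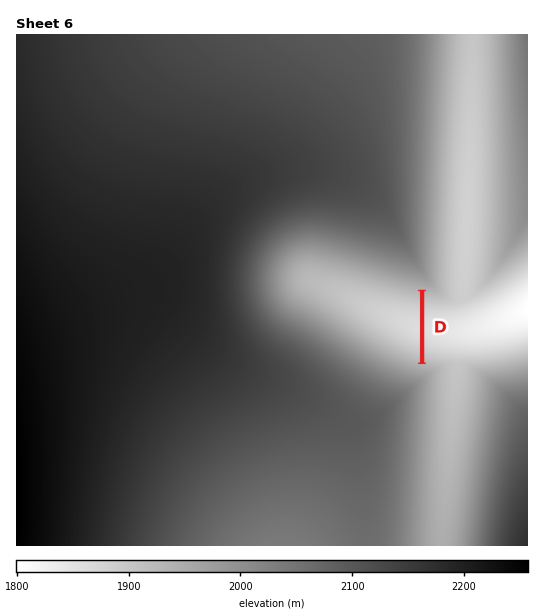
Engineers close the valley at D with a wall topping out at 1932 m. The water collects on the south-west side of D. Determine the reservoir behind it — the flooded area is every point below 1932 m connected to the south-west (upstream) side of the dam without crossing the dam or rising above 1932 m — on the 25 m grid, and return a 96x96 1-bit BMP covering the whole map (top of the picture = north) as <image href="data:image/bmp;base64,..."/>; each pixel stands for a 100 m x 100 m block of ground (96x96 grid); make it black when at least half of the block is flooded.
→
<image width="96" height="96" href="data:image/bmp;base64,Qk2+BAAAAAAAAD4AAAAoAAAAYAAAAGAAAAABAAEAAAAAAIAEAAATCwAAEwsAAAIAAAAAAAAA////AAAAAAAAAAAAAAAAAAAAAAAAAAAAAAAAAAAAAAAAAAAAAAAAAAAAAAAAAAAAAAAAAAAAAAAAAAAAAAAAAAAAAAAAAAAAAAAAAAAAAAAAAAAAAAAAAAAAAAAAAAAAAAAAAAAAAAAAAAAAAAAAAAAAAAAAAAAAAAAAAAAAAAAAAAAAAAAAAAAAAAAAAAAAAAAAAAAAAAAAAAAAAAAAAAAAAAAAAAAAAAAAAAAAAAAAAAAAAAAAAAAAAAAAAAAAAAAAAAAAAAAAAAAAAAAAAAAAAAAAAAAAAAAAAAAAAAAAAAAAAAAAAAAAAAAAAAAAAAAAAAAAAAAAAAAAAAAAAAAAAAAAAAAAAAAAAAAAAAAAAAAAAAAAAAAAAAAAAAAAAAAAAAAAAAAAAAAAAAAAAAAAAAAAAAAAAAAAAAAAAAAAAAAAAAAAAAAAAAAAAAAAAAAAAAAAAAAAAAAAAAAAAAAAAAAAAAAAAAAAAAAAAAAAAAAAAAAAAAAAAAAAAAAAAAAAAAAAAAAAAAAAAAAAAAAAAAAAAAAAAAAAAAAAAAAAAAAAAAAAAAAAAAAAAAAAAAAAAABwAAAAAAAAAAAAAAPwAAAAAAAAAAAAAAfwAAAAAAAAAAAAAB/wAAAAAAAAAAAAAH/wAAAAAAAAAAAAAP/wAAAAAAAAAAAAAf/wAAAAAAAAAAAAB//wAAAAAAAAAAAAD//wAAAAAAAAAAAAH//wAAAAAAAAAAAAf//wAAAAAAAAAAAA///wAAAAAAAAAAAB///wAAAAAAAAAAAD//8AAAAAAAAAAAAH//AAAAAAAAAAAAAH/wAAAAAAAAAAAAAD4AAAAAAAAAAAAAAAAAAAAAAAAAAAAAAAAAAAAAAAAAAAAAAAAAAAAAAAAAAAAAAAAAAAAAAAAAAAAAAAAAAAAAAAAAAAAAAAAAAAAAAAAAAAAAAAAAAAAAAAAAAAAAAAAAAAAAAAAAAAAAAAAAAAAAAAAAAAAAAAAAAAAAAAAAAAAAAAAAAAAAAAAAAAAAAAAAAAAAAAAAAAAAAAAAAAAAAAAAAAAAAAAAAAAAAAAAAAAAAAAAAAAAAAAAAAAAAAAAAAAAAAAAAAAAAAAAAAAAAAAAAAAAAAAAAAAAAAAAAAAAAAAAAAAAAAAAAAAAAAAAAAAAAAAAAAAAAAAAAAAAAAAAAAAAAAAAAAAAAAAAAAAAAAAAAAAAAAAAAAAAAAAAAAAAAAAAAAAAAAAAAAAAAAAAAAAAAAAAAAAAAAAAAAAAAAAAAAAAAAAAAAAAAAAAAAAAAAAAAAAAAAAAAAAAAAAAAAAAAAAAAAAAAAAAAAAAAAAAAAAAAAAAAAAAAAAAAAAAAAAAAAAAAAAAAAAAAAAAAAAAAAAAAAAAAAAAAAAAAAAAAAAAAAAAAAAAAAAAAAAAAAAAAAAAAAAAAAAAAAAAAAAAAAAAAAAAAAAAAAAAAAAAAAAAAAAAAAAAAAAAAAAAAAAAAAAAAAAAAAAAAAAAAAAAAAAAAAAAAAAAAAAAAAAAAAAAAAAAAAAAAAAAAAAAA="/>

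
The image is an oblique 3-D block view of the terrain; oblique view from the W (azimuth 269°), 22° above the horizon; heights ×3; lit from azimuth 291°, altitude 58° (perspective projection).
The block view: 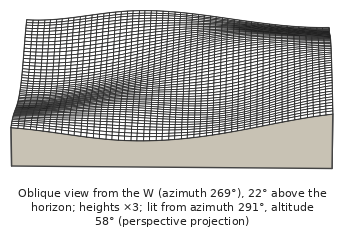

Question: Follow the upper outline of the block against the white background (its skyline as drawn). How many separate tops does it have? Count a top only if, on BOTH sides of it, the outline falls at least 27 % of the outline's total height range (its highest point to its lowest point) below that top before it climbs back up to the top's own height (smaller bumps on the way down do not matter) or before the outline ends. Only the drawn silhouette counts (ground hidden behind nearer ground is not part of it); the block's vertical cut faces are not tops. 2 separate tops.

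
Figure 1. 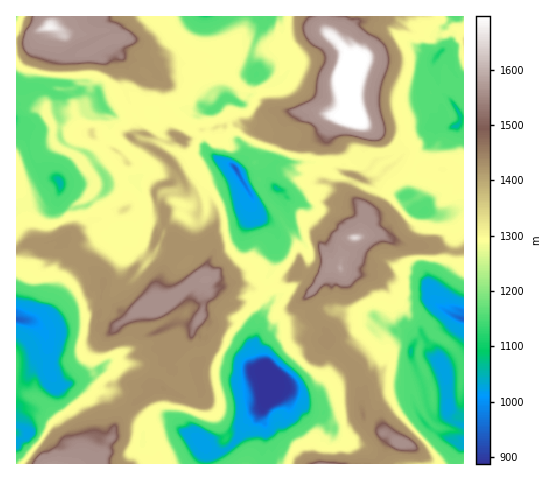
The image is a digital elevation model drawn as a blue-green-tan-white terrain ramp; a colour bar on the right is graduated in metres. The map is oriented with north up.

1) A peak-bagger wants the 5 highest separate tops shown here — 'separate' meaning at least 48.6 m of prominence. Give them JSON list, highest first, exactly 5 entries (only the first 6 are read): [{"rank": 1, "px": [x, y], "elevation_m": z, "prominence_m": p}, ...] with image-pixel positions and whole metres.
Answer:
[{"rank": 1, "px": [350, 73], "elevation_m": 1697, "prominence_m": 810}, {"rank": 2, "px": [50, 27], "elevation_m": 1682, "prominence_m": 389}, {"rank": 3, "px": [355, 237], "elevation_m": 1649, "prominence_m": 352}, {"rank": 4, "px": [206, 279], "elevation_m": 1562, "prominence_m": 135}, {"rank": 5, "px": [399, 444], "elevation_m": 1560, "prominence_m": 134}]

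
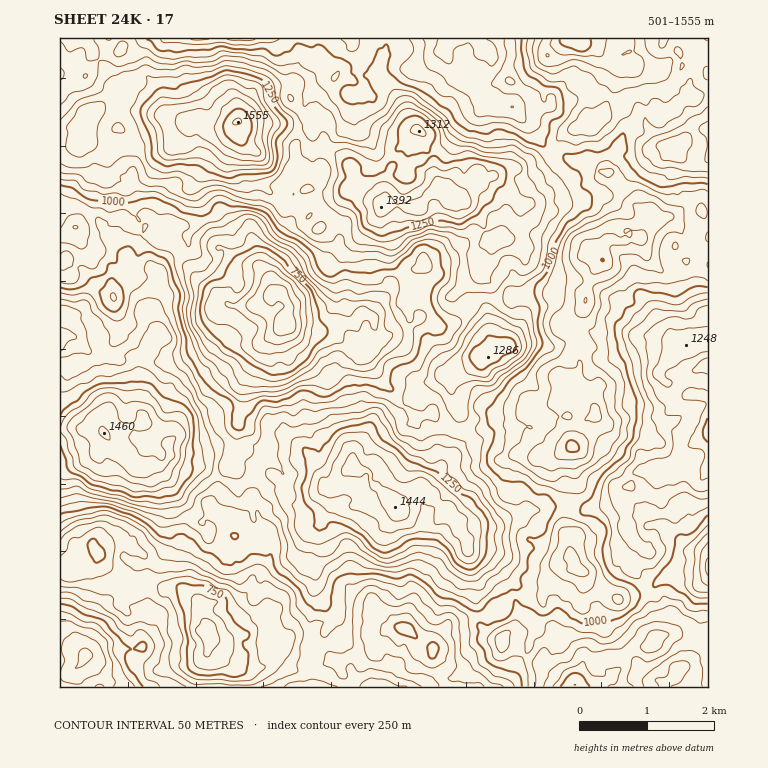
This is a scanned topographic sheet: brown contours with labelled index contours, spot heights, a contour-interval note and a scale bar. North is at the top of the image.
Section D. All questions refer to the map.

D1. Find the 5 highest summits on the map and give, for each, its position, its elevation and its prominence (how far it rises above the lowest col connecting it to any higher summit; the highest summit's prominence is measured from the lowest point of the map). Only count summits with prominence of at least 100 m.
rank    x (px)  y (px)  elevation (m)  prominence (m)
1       238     122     1555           1054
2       104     433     1460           376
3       395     507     1444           337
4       381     207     1392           238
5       488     357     1286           200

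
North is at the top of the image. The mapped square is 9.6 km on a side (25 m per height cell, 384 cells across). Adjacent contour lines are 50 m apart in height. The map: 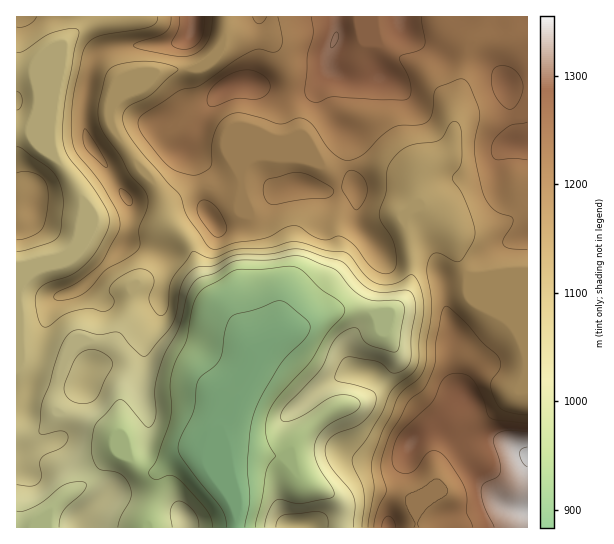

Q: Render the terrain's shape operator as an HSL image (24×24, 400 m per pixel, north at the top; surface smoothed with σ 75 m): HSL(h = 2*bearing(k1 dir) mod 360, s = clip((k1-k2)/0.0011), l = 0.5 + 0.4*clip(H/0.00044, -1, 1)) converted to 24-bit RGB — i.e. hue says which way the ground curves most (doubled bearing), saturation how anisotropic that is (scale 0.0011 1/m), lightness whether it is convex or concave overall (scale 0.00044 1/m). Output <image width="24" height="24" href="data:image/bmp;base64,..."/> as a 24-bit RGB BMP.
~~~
<image width="24" height="24" href="data:image/bmp;base64,Qk32BgAAAAAAADYAAAAoAAAAGAAAABgAAAABABgAAAAAAMAGAAATCwAAEwsAAAAAAAAAAAAAkqNHJmVsnsnMyZSinYNoUGptKTlnxeO7zuXefDfHCBJQfq7B2PPo0svy25TnCwVaUbvQ+fPSTCaLaIuupHS3e0qBrrVvb7t4r5yDPpVkF1Ulum1O0rG8fI27KlqiseiinU1ScCldLS1iPLw5nd1GMzQcZRAJPxYmJZo9/8VEb3A1SHhRQSExkb9tmMevoXFVnrO6t3y3WHmaPKt7kMWNoTppMnhDoc1tai1SfWN4RUF7d8Jsso5VWSNYl0Fifca1NUyg57elvM2JITZSQoiddtGQfUJbt4denoN9rmuNc6JyVaVhXTw0pDdgn9lpMl0zdFdyenl/TFR7tJdal5lPKB+Cx9PelrjLIUCY47DI897YLCV0cMuYe1eAY06OttjMgJ1SWqWiw5eilGRbOD9Pjl5M5diuO1hxWXZ6cnl+TFh/wlW+259zCk40T8qCo4G5Py6adbSn9dHUt3fQcpSMSKOfgOjvocbltL+XPlJhmVA+tpFpNlR/Z66JyNmraVCgVGqJcniCVG59MnCX89jq6pjRBjcJHCgLHzAXjYtZwcOAx3iZr3aGhtODGINCMS8Vx5KOP0qKiHixybmzRz+HcLBlpcVoXVdyYFhxbXp2bH5/M3VtT5FZ3pXH+Z/qVjWsHMRrAMubyY/Kw1qGy8+52tafRyIuQWBKo4Bfo5tRSXeFv6OfnWy4m1qp0cqAQU9ecmR5ZY2BboCCWn18R4FnUHJowWeMusTmzt/tHGmYJQ4d4bJNtc5QtUNJuJXBPVKQlFmOwq5uNmphkY1Je0lMmXJ/462FMnxvYI2mcHaSa2t7b351U31mOmdobYCv4eOkWG06SRZAMCNi3Nes1dWVa7KannOKeUeGbECG4KyBOkw4iH1PSJVNV3R95KqabN55IUlgimiCem57e4F3anZrRmJKG20o3J5epk1rLztfNUp2y8KB4fDPgVSVfE5egW56NC+K89Hh0I7bNbuKkKTBOUOb3Ni26MunERwrSmRKhXZwfYJxa2R0g2d9dIZda2Mmi0oIHysIDiUevuZyvNxYajxSf3d3gH9/NIt+OdJtyXzv/8zrQmgpJkYwwq1C7ItRTiBCIWcVQWU3gYBKT2BKdWpfellPezNp0pOZ1erjAEVztO+qxW18fGB+fH9zf395U3AePmIgE0EXyiBV/8zlQ3iracm/5bvXxQDp7KdqGSYNd3oXKU4UJCIPhYIhJG5uxuXB1O3aBwx1lt+LkEWXxmupqUxQgHVAybLcZsusMZaVGExN3ZF+5K+UT5igkDhmghB199TerKb/09j1mYTscYX12OvzJE7dvPbNuoS1LyJ6j7J4Y0lrf2FWuYCmq5rJvIaUpr6XPEh5OC9dbUod+PmRMVNeUxlhrevbpt+2elWfu22ZjWOQTIl5n5NkVMOflMlQVDQ2Vn2ChXRmcU9whF9ci65dY45fq592z8+mRS2DNgw3kuqc1/TdahqXMUlyid5mmltUY1l8nXykv5HJg429eaPDZnu5ycaiUE+QWXOCfmJ0Ylh7i2+crMOKZ3Z5mtHC0IzAMgEsnzVnzP/QayZMRwwupr9dUrlNaaGDWFmDe6iVbZ6nvn60hz15jbNmuJdudFd6XmJ4Xm6RaGapqEmRz8WBYVdMycNITRAvlxWi0PvZYNW8NAUtY8fF0uXliryaRWWCeHaAeYNne31ffWdXhUNTp6pepppaZGpYY2NUUXlKLUNlqm+z1KqvioHCmXw+NjJya0/R4v3MNAo3iULEqdqwVItp1piJM2FidHhfeVtMhY5LWDlOjrJ4mry2soGxpmGhi2FwY7x2HTdYWK92sq6CnoVyW8CBN0Ryjynl+vV/FSlfbdXZ26raq3C6yFuTx0VLRk8xUKpXe4uzcEyYXMFWdV44b1U2gGBNl8Okg6C2KitkSnlXuLVab49ewGGFU117D0Kp/urNKkhkPXE5KmMwwZ2QKzng/c76tqzvu9njL02txmvMtWh9d4G6i4nCm8XLisewh0F2R1B1VWV/uMWlZIyolp1Gc3p/DCpN/+XMXTFMW18oKy8MMzsADTMAEHIU45iXvGx9aC51cUqJ2dSsXaKtfYesqrqMhTpOjFODbIepTpKxj7+Zkl+dq7lQLl8yCzdB8+rY1bj31sv+1sz/9cz/lfeeADMujJczn25FZlBwS3WF4LymUad0Wn9Pmy86e7ZoZKm3j22XU4V1i4xef2lhxq3CjWrBJqycJoETYGwfUV8cJRoQxy4k/e/OAw9FhlVcl6pwYFl8Xnp/tsJnxKJMXlN7uXWWosiPSUVqinF6cnyFfIR3g3R+"/>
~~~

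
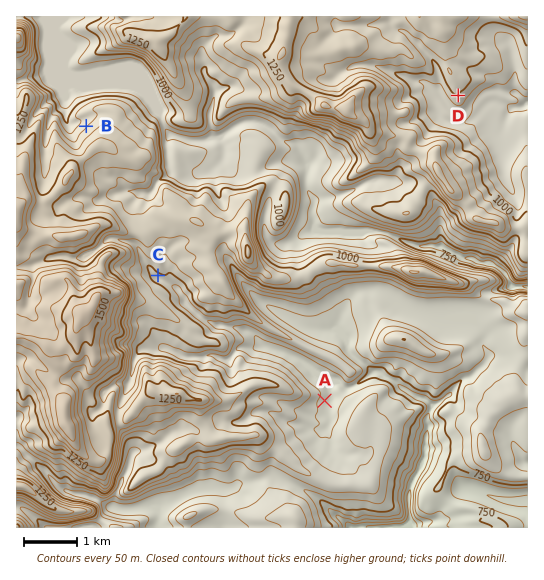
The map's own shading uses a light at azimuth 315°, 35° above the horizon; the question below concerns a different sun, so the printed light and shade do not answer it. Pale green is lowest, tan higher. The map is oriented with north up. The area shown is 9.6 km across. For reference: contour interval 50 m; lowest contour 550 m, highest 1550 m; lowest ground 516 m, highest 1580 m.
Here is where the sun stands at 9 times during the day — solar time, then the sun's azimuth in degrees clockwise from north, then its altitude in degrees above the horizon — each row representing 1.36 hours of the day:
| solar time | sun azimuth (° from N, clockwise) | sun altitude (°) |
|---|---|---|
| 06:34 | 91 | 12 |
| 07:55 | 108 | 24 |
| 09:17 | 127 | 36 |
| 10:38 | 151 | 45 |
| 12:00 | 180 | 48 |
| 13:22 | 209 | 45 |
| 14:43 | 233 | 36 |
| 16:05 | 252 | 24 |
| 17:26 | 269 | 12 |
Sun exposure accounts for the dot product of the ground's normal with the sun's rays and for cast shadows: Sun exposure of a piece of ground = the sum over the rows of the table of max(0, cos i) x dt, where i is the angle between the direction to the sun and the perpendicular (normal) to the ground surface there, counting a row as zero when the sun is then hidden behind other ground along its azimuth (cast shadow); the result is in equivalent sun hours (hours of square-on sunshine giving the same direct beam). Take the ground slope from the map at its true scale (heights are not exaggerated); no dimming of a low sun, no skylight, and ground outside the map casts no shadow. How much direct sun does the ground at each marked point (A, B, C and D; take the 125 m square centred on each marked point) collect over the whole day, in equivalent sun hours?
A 6.3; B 4.9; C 6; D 6.9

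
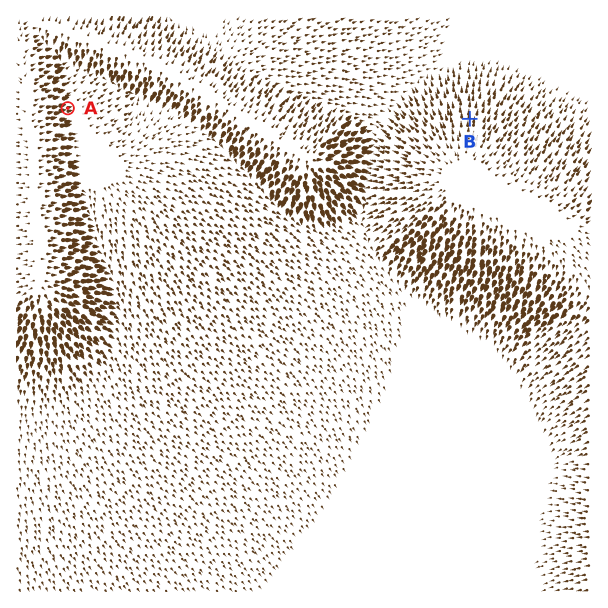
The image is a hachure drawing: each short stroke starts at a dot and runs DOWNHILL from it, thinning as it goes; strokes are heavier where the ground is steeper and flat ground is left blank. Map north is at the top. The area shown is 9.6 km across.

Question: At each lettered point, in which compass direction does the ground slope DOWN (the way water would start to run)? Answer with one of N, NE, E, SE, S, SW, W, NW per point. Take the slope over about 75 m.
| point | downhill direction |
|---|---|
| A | E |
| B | N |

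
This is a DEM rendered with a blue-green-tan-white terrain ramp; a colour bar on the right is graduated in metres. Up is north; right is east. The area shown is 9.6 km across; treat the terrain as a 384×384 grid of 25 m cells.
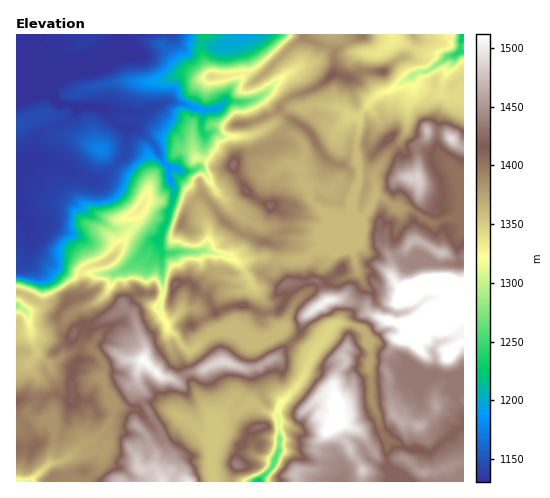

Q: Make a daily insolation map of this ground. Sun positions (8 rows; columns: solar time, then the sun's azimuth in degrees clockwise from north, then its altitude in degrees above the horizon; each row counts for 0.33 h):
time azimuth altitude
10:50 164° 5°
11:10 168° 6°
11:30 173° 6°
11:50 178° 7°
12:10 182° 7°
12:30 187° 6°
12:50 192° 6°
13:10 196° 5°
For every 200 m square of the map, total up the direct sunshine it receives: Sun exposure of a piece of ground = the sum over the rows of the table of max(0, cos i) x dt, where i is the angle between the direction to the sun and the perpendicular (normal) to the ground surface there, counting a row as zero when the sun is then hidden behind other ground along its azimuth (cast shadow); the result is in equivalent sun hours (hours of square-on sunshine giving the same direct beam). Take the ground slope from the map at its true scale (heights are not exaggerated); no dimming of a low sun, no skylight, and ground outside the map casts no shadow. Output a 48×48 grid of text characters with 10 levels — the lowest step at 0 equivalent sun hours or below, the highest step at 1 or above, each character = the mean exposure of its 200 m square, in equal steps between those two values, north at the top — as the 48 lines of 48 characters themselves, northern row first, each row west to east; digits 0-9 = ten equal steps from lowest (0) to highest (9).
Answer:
112233223333221011110000000000221112453223422221
333322333322333310000000000003554214541000244660
123223332222111100000000000034443210000002223200
222332222210000000000000000354211000000035652000
344422110000000023112234104630000231146765100001
022211112334445564367972276100003655546740010001
100032334334455544776510210001365445353001100001
111113433333333200035100000024433334420111000000
122222111122211000000000000330012123401100000000
233332221112211000000001246433102331110000000000
333222111111100001101135531023520221111000023100
333333221011000110100000000222341122220240035561
333333333220000023100000123333333012322510223487
222222334310000044310000233333334201245200002235
222222222000000000002344222222223443133100001223
222211100000000000000454012122233333323224321222
222111000000001000010244200011222323223467543222
221110000000002000031024730000022223231366653222
111000000000024610134102355322213333330012563222
100000000101345200234301234643322222320000013322
000000010044354202224441013332333222221110000001
000000001200432028655555310123322222222110000001
000000000002100033552346654322221101223100200000
000000000012000000000023455542210000101101000000
000000001330000000000000200100000000121000000000
000000000000000000001221131100000000024300000000
000000000000000001101111034101110000011420014531
100000002000011126531210002244300000000111576543
741002352000026234453000000334000343100026631112
053014200013100053122146730143018999410034100000
012231000344200020003422344553599821796200012254
223420134410200002431000011001563100168843235543
102222433111110001300000000000641000026522354632
102014333200000000000000000003410001000189835103
331442111651000000000000000012200021432244883447
221221233356441000001563114752100015221122367896
112122343322467200477899978663000001002322222332
000112221253336994387656765563000010123222222222
011122201246453779546543343451001210122312221122
332443332225642345533332211220013221112211122223
334333433221021012332322000121341232101421113433
222233444421003000222221000026843222100452103333
221123334221420100012221146420143356411355453332
111233332220021100012210231101115863440135543422
324434322113112000002211445300133344231100134111
445432111101211110022210003100024335204222000111
555000111000322110002246569000112233211235300223
991122331000243221002237996133333333453222454332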